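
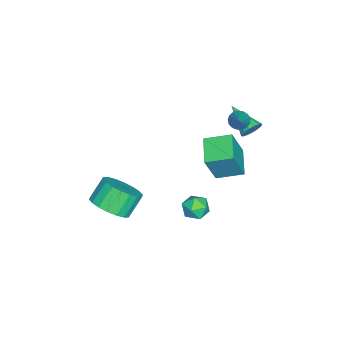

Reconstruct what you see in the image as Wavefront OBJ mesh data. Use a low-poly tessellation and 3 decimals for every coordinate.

v -1.96 3.019 -0.056
v -1.551 2.997 0.396
v -2.86 1.761 0.696
v -1.747 3.192 0.488
v -1.992 3.348 0.457
v -2.229 3.429 0.307
v -2.405 3.415 0.075
v -2.479 3.311 -0.188
v -2.434 3.14 -0.42
v -2.281 2.942 -0.569
v -2.054 2.761 -0.601
v -1.805 2.639 -0.507
v -1.593 2.604 -0.311
v -1.464 2.664 -0.056
v -1.449 2.806 0.199
v 1.699 1.845 -3.056
v 2.029 1.642 -3.706
v 0.951 0.878 -3.134
v 1.281 0.675 -3.784
v 1.664 0.623 -3.133
v 2.126 1.22 -3.085
v 0.854 1.3 -3.755
v 1.316 1.897 -3.707
v 1.507 1.305 -4.138
v 2.007 0.887 -3.754
v 0.973 1.633 -3.086
v 1.473 1.215 -2.702
v -1.693 2.452 0.786
v -1.341 2.464 0.376
v -0.367 2.808 1.934
v -1.423 2.709 0.395
v -1.566 2.895 0.503
v -1.739 2.979 0.676
v -1.901 2.943 0.874
v -2.015 2.794 1.052
v -2.056 2.567 1.169
v -2.013 2.314 1.198
v -1.897 2.093 1.133
v -1.734 1.953 0.988
v -1.562 1.929 0.797
v -1.42 2.024 0.603
v -1.34 2.217 0.451
v 4.013 -2.18 -1.986
v 4.547 -2.818 -1.313
v 3.801 -2.398 -0.322
v 3.267 -1.76 -0.994
v 4.797 -2.414 -1.296
v 4.051 -1.993 -0.305
v 4.892 -1.963 -1.416
v 4.146 -1.542 -0.425
v 4.813 -1.555 -1.649
v 4.067 -1.134 -0.657
v 4.576 -1.271 -1.948
v 3.829 -0.85 -0.957
v 4.227 -1.167 -2.255
v 3.48 -0.746 -1.264
v 3.835 -1.264 -2.508
v 3.089 -0.843 -1.517
v 3.479 -1.542 -2.658
v 2.733 -1.122 -1.667
v 3.229 -1.947 -2.675
v 2.483 -1.526 -1.684
v 3.134 -2.398 -2.555
v 2.388 -1.977 -1.564
v 3.213 -2.806 -2.323
v 2.467 -2.385 -1.331
v 3.451 -3.09 -2.023
v 2.704 -2.669 -1.032
v 3.8 -3.194 -1.716
v 3.053 -2.773 -0.725
v 4.191 -3.097 -1.463
v 3.445 -2.676 -0.472
v -2.712 0.986 -3.215
v -1.992 0.605 -1.411
v -3.03 2.34 -2.802
v -2.309 1.958 -0.998
v -1.291 1.462 -3.682
v -0.57 1.08 -1.878
v -1.608 2.815 -3.269
v -0.888 2.434 -1.465
f 2 1 4
f 2 4 3
f 4 1 5
f 4 5 3
f 5 1 6
f 5 6 3
f 6 1 7
f 6 7 3
f 7 1 8
f 7 8 3
f 8 1 9
f 8 9 3
f 9 1 10
f 9 10 3
f 10 1 11
f 10 11 3
f 11 1 12
f 11 12 3
f 12 1 13
f 12 13 3
f 13 1 14
f 13 14 3
f 14 1 15
f 14 15 3
f 15 1 2
f 15 2 3
f 16 27 21
f 16 21 17
f 16 17 23
f 16 23 26
f 16 26 27
f 17 21 25
f 21 27 20
f 27 26 18
f 26 23 22
f 23 17 24
f 19 25 20
f 19 20 18
f 19 18 22
f 19 22 24
f 19 24 25
f 20 25 21
f 18 20 27
f 22 18 26
f 24 22 23
f 25 24 17
f 29 28 31
f 29 31 30
f 31 28 32
f 31 32 30
f 32 28 33
f 32 33 30
f 33 28 34
f 33 34 30
f 34 28 35
f 34 35 30
f 35 28 36
f 35 36 30
f 36 28 37
f 36 37 30
f 37 28 38
f 37 38 30
f 38 28 39
f 38 39 30
f 39 28 40
f 39 40 30
f 40 28 41
f 40 41 30
f 41 28 42
f 41 42 30
f 42 28 29
f 42 29 30
f 44 43 47
f 44 47 45
f 45 47 48
f 45 48 46
f 47 43 49
f 47 49 48
f 48 49 50
f 48 50 46
f 49 43 51
f 49 51 50
f 50 51 52
f 50 52 46
f 51 43 53
f 51 53 52
f 52 53 54
f 52 54 46
f 53 43 55
f 53 55 54
f 54 55 56
f 54 56 46
f 55 43 57
f 55 57 56
f 56 57 58
f 56 58 46
f 57 43 59
f 57 59 58
f 58 59 60
f 58 60 46
f 59 43 61
f 59 61 60
f 60 61 62
f 60 62 46
f 61 43 63
f 61 63 62
f 62 63 64
f 62 64 46
f 63 43 65
f 63 65 64
f 64 65 66
f 64 66 46
f 65 43 67
f 65 67 66
f 66 67 68
f 66 68 46
f 67 43 69
f 67 69 68
f 68 69 70
f 68 70 46
f 69 43 71
f 69 71 70
f 70 71 72
f 70 72 46
f 71 43 44
f 71 44 72
f 72 44 45
f 72 45 46
f 74 76 73
f 77 74 73
f 73 76 75
f 75 77 73
f 74 80 76
f 78 74 77
f 78 80 74
f 76 80 75
f 79 77 75
f 75 80 79
f 79 78 77
f 80 78 79



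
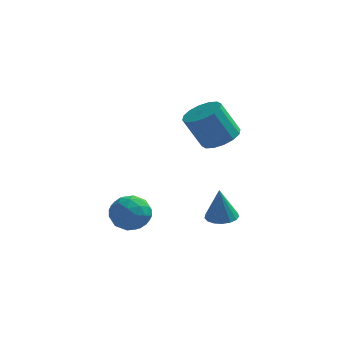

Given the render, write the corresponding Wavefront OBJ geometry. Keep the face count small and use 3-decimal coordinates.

v -3.758 0.837 -2.924
v -3.134 1.704 -3.368
v -2.186 -0.124 -2.592
v -1.562 0.743 -3.036
v -2.114 0.884 -2.03
v -3.085 1.478 -2.234
v -2.235 0.102 -3.726
v -3.206 0.696 -3.93
v -2.193 1.25 -3.863
v -2.118 1.733 -2.815
v -3.202 -0.153 -3.145
v -3.127 0.33 -2.097
v -3.584 1.355 -3.175
v -1.736 0.225 -2.785
v -2.061 0.308 -2.193
v -1.694 0.818 -2.454
v -3.555 1.222 -2.509
v -3.188 1.732 -2.77
v -2.589 1.25 -1.983
v -2.132 -0.152 -3.19
v -1.765 0.358 -3.451
v -3.626 0.762 -3.506
v -3.259 1.272 -3.767
v -2.731 0.33 -3.977
v -2.664 1.597 -3.727
v -1.74 1.033 -3.532
v -2.135 0.656 -3.937
v -2.706 1.005 -4.058
v -2.62 1.881 -3.111
v -1.696 1.317 -2.916
v -2.021 1.4 -2.324
v -2.591 1.749 -2.445
v -2.067 1.614 -3.402
v -3.624 0.263 -3.044
v -2.7 -0.301 -2.849
v -2.729 -0.169 -3.515
v -3.299 0.18 -3.636
v -3.58 0.547 -2.428
v -2.656 -0.017 -2.233
v -2.614 0.575 -1.902
v -3.185 0.924 -2.023
v -3.253 -0.034 -2.558
v 1.866 1.038 -2.881
v 2.397 0.375 -2.897
v 1.754 0.902 -0.979
v 2.644 0.696 -2.86
v 2.712 1.096 -2.827
v 2.586 1.482 -2.807
v 2.296 1.767 -2.804
v 1.906 1.884 -2.818
v 1.508 1.808 -2.847
v 1.191 1.555 -2.884
v 1.029 1.184 -2.92
v 1.059 0.779 -2.947
v 1.273 0.433 -2.959
v 1.623 0.226 -2.953
v 2.029 0.205 -2.931
v 1.555 2.463 1.868
v 2.46 2.771 2.369
v 1.531 2.565 4.174
v 0.625 2.257 3.672
v 2.177 3.245 2.278
v 1.248 3.038 4.082
v 1.727 3.509 2.076
v 0.798 3.302 3.881
v 1.231 3.493 1.819
v 0.302 3.286 3.623
v 0.822 3.201 1.575
v -0.107 2.994 3.379
v 0.609 2.711 1.409
v -0.32 2.505 3.213
v 0.649 2.155 1.366
v -0.28 1.949 3.171
v 0.932 1.682 1.458
v 0.003 1.475 3.262
v 1.382 1.418 1.659
v 0.453 1.211 3.464
v 1.878 1.434 1.917
v 0.949 1.227 3.721
v 2.287 1.726 2.161
v 1.358 1.519 3.965
v 2.5 2.215 2.327
v 1.571 2.009 4.131
f 1 38 17
f 38 12 41
f 17 41 6
f 38 41 17
f 1 17 13
f 17 6 18
f 13 18 2
f 17 18 13
f 1 13 22
f 13 2 23
f 22 23 8
f 13 23 22
f 1 22 34
f 22 8 37
f 34 37 11
f 22 37 34
f 1 34 38
f 34 11 42
f 38 42 12
f 34 42 38
f 2 18 29
f 18 6 32
f 29 32 10
f 18 32 29
f 6 41 19
f 41 12 40
f 19 40 5
f 41 40 19
f 12 42 39
f 42 11 35
f 39 35 3
f 42 35 39
f 11 37 36
f 37 8 24
f 36 24 7
f 37 24 36
f 8 23 28
f 23 2 25
f 28 25 9
f 23 25 28
f 4 30 16
f 30 10 31
f 16 31 5
f 30 31 16
f 4 16 14
f 16 5 15
f 14 15 3
f 16 15 14
f 4 14 21
f 14 3 20
f 21 20 7
f 14 20 21
f 4 21 26
f 21 7 27
f 26 27 9
f 21 27 26
f 4 26 30
f 26 9 33
f 30 33 10
f 26 33 30
f 5 31 19
f 31 10 32
f 19 32 6
f 31 32 19
f 3 15 39
f 15 5 40
f 39 40 12
f 15 40 39
f 7 20 36
f 20 3 35
f 36 35 11
f 20 35 36
f 9 27 28
f 27 7 24
f 28 24 8
f 27 24 28
f 10 33 29
f 33 9 25
f 29 25 2
f 33 25 29
f 44 43 46
f 44 46 45
f 46 43 47
f 46 47 45
f 47 43 48
f 47 48 45
f 48 43 49
f 48 49 45
f 49 43 50
f 49 50 45
f 50 43 51
f 50 51 45
f 51 43 52
f 51 52 45
f 52 43 53
f 52 53 45
f 53 43 54
f 53 54 45
f 54 43 55
f 54 55 45
f 55 43 56
f 55 56 45
f 56 43 57
f 56 57 45
f 57 43 44
f 57 44 45
f 59 58 62
f 59 62 60
f 60 62 63
f 60 63 61
f 62 58 64
f 62 64 63
f 63 64 65
f 63 65 61
f 64 58 66
f 64 66 65
f 65 66 67
f 65 67 61
f 66 58 68
f 66 68 67
f 67 68 69
f 67 69 61
f 68 58 70
f 68 70 69
f 69 70 71
f 69 71 61
f 70 58 72
f 70 72 71
f 71 72 73
f 71 73 61
f 72 58 74
f 72 74 73
f 73 74 75
f 73 75 61
f 74 58 76
f 74 76 75
f 75 76 77
f 75 77 61
f 76 58 78
f 76 78 77
f 77 78 79
f 77 79 61
f 78 58 80
f 78 80 79
f 79 80 81
f 79 81 61
f 80 58 82
f 80 82 81
f 81 82 83
f 81 83 61
f 82 58 59
f 82 59 83
f 83 59 60
f 83 60 61



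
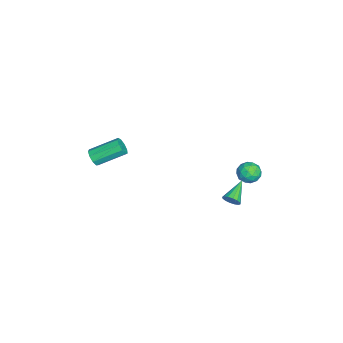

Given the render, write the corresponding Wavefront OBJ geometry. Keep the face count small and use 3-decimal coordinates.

v -0.413 2.55 -1.724
v -0.129 2.893 -1.418
v -1.687 3.01 -1.056
v -0.196 3.038 -1.647
v -0.321 3.053 -1.896
v -0.471 2.933 -2.099
v -0.605 2.711 -2.202
v -0.688 2.445 -2.176
v -0.697 2.207 -2.029
v -0.63 2.061 -1.801
v -0.504 2.046 -1.551
v -0.355 2.166 -1.348
v -0.221 2.389 -1.245
v -0.138 2.655 -1.271
v -1.735 4.025 -0.622
v -1.287 3.578 -0.247
v -2.493 3.122 -0.793
v -2.045 2.675 -0.418
v -2.406 3.212 -0.067
v -1.938 3.77 0.038
v -1.842 2.93 -1.078
v -1.374 3.488 -0.973
v -1.353 2.901 -0.529
v -1.701 3.076 0.096
v -2.079 3.624 -1.136
v -2.427 3.799 -0.511
v -1.445 3.881 -0.42
v -2.335 2.819 -0.62
v -2.548 3.135 -0.414
v -2.284 2.872 -0.194
v -1.827 3.994 -0.252
v -1.564 3.731 -0.032
v -2.221 3.516 0.074
v -2.216 2.969 -1.008
v -1.953 2.706 -0.788
v -1.496 3.828 -0.846
v -1.232 3.565 -0.626
v -1.559 3.184 -1.114
v -1.22 3.22 -0.365
v -1.665 2.689 -0.465
v -1.546 2.839 -0.853
v -1.271 3.167 -0.791
v -1.425 3.323 0.002
v -1.87 2.792 -0.098
v -2.083 3.108 0.108
v -1.807 3.436 0.17
v -1.464 2.925 -0.163
v -1.91 3.908 -0.942
v -2.355 3.377 -1.042
v -1.973 3.264 -1.21
v -1.697 3.592 -1.148
v -2.115 4.011 -0.575
v -2.56 3.48 -0.675
v -2.509 3.533 -0.249
v -2.234 3.861 -0.187
v -2.316 3.775 -0.877
v 0.907 -4.687 2.371
v 1.272 -4.815 2.776
v 0.899 -3.301 3.593
v 0.533 -3.173 3.189
v 1.449 -4.621 2.497
v 1.075 -3.107 3.314
v 1.371 -4.457 2.159
v 0.998 -2.944 2.976
v 1.077 -4.401 1.921
v 0.703 -2.888 2.738
v 0.703 -4.479 1.893
v 0.329 -2.966 2.71
v 0.424 -4.654 2.09
v 0.05 -3.14 2.907
v 0.371 -4.844 2.418
v -0.002 -3.331 3.235
v 0.569 -4.961 2.724
v 0.196 -3.447 3.542
v 0.925 -4.949 2.866
v 0.551 -3.436 3.683
f 2 1 4
f 2 4 3
f 4 1 5
f 4 5 3
f 5 1 6
f 5 6 3
f 6 1 7
f 6 7 3
f 7 1 8
f 7 8 3
f 8 1 9
f 8 9 3
f 9 1 10
f 9 10 3
f 10 1 11
f 10 11 3
f 11 1 12
f 11 12 3
f 12 1 13
f 12 13 3
f 13 1 14
f 13 14 3
f 14 1 2
f 14 2 3
f 15 52 31
f 52 26 55
f 31 55 20
f 52 55 31
f 15 31 27
f 31 20 32
f 27 32 16
f 31 32 27
f 15 27 36
f 27 16 37
f 36 37 22
f 27 37 36
f 15 36 48
f 36 22 51
f 48 51 25
f 36 51 48
f 15 48 52
f 48 25 56
f 52 56 26
f 48 56 52
f 16 32 43
f 32 20 46
f 43 46 24
f 32 46 43
f 20 55 33
f 55 26 54
f 33 54 19
f 55 54 33
f 26 56 53
f 56 25 49
f 53 49 17
f 56 49 53
f 25 51 50
f 51 22 38
f 50 38 21
f 51 38 50
f 22 37 42
f 37 16 39
f 42 39 23
f 37 39 42
f 18 44 30
f 44 24 45
f 30 45 19
f 44 45 30
f 18 30 28
f 30 19 29
f 28 29 17
f 30 29 28
f 18 28 35
f 28 17 34
f 35 34 21
f 28 34 35
f 18 35 40
f 35 21 41
f 40 41 23
f 35 41 40
f 18 40 44
f 40 23 47
f 44 47 24
f 40 47 44
f 19 45 33
f 45 24 46
f 33 46 20
f 45 46 33
f 17 29 53
f 29 19 54
f 53 54 26
f 29 54 53
f 21 34 50
f 34 17 49
f 50 49 25
f 34 49 50
f 23 41 42
f 41 21 38
f 42 38 22
f 41 38 42
f 24 47 43
f 47 23 39
f 43 39 16
f 47 39 43
f 58 57 61
f 58 61 59
f 59 61 62
f 59 62 60
f 61 57 63
f 61 63 62
f 62 63 64
f 62 64 60
f 63 57 65
f 63 65 64
f 64 65 66
f 64 66 60
f 65 57 67
f 65 67 66
f 66 67 68
f 66 68 60
f 67 57 69
f 67 69 68
f 68 69 70
f 68 70 60
f 69 57 71
f 69 71 70
f 70 71 72
f 70 72 60
f 71 57 73
f 71 73 72
f 72 73 74
f 72 74 60
f 73 57 75
f 73 75 74
f 74 75 76
f 74 76 60
f 75 57 58
f 75 58 76
f 76 58 59
f 76 59 60



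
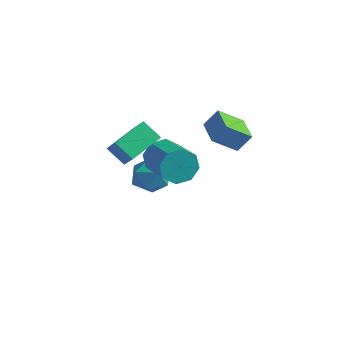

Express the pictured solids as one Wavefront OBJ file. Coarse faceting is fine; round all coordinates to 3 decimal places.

v -3.464 2.221 -1.544
v -2.495 1.933 -1.219
v -3.745 0.627 -2.121
v -2.776 0.339 -1.796
v -3.529 0.567 -1.083
v -3.356 1.552 -0.726
v -2.884 1.008 -2.614
v -2.711 1.993 -2.257
v -2.137 1.183 -1.88
v -2.535 0.91 -0.934
v -3.705 1.65 -2.406
v -4.103 1.377 -1.46
v -2.258 0.908 0.409
v -1.742 1.051 -0.399
v -0.126 -0.124 0.422
v -0.642 -0.268 1.231
v -1.621 1.576 0.112
v -0.005 0.401 0.933
v -1.872 1.709 0.798
v -0.257 0.534 1.619
v -2.35 1.372 1.256
v -0.734 0.197 2.077
v -2.774 0.764 1.218
v -1.158 -0.411 2.039
v -2.895 0.239 0.707
v -1.279 -0.936 1.528
v -2.643 0.106 0.021
v -1.028 -1.069 0.842
v -2.166 0.443 -0.437
v -0.55 -0.732 0.384
v 1.16 -0.578 4.039
v 1.616 -0.118 4.866
v 0.171 0.413 4.034
v 0.628 0.873 4.86
v 1.992 0.247 3.12
v 2.449 0.707 3.946
v 1.004 1.238 3.114
v 1.46 1.698 3.941
v -2.328 -2.189 2.053
v -3.256 -2.146 2.731
v -1.894 -0.555 2.544
v -2.822 -0.512 3.221
v -1.518 -2.748 3.199
v -2.446 -2.705 3.876
v -1.084 -1.114 3.689
v -2.012 -1.071 4.367
f 1 12 6
f 1 6 2
f 1 2 8
f 1 8 11
f 1 11 12
f 2 6 10
f 6 12 5
f 12 11 3
f 11 8 7
f 8 2 9
f 4 10 5
f 4 5 3
f 4 3 7
f 4 7 9
f 4 9 10
f 5 10 6
f 3 5 12
f 7 3 11
f 9 7 8
f 10 9 2
f 14 13 17
f 14 17 15
f 15 17 18
f 15 18 16
f 17 13 19
f 17 19 18
f 18 19 20
f 18 20 16
f 19 13 21
f 19 21 20
f 20 21 22
f 20 22 16
f 21 13 23
f 21 23 22
f 22 23 24
f 22 24 16
f 23 13 25
f 23 25 24
f 24 25 26
f 24 26 16
f 25 13 27
f 25 27 26
f 26 27 28
f 26 28 16
f 27 13 29
f 27 29 28
f 28 29 30
f 28 30 16
f 29 13 14
f 29 14 30
f 30 14 15
f 30 15 16
f 32 34 31
f 35 32 31
f 31 34 33
f 33 35 31
f 32 38 34
f 36 32 35
f 36 38 32
f 34 38 33
f 37 35 33
f 33 38 37
f 37 36 35
f 38 36 37
f 40 42 39
f 43 40 39
f 39 42 41
f 41 43 39
f 40 46 42
f 44 40 43
f 44 46 40
f 42 46 41
f 45 43 41
f 41 46 45
f 45 44 43
f 46 44 45



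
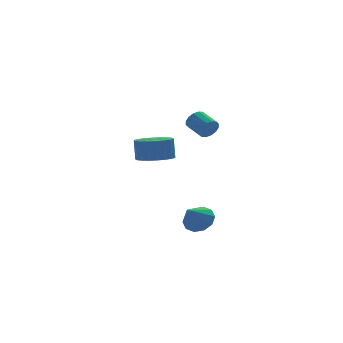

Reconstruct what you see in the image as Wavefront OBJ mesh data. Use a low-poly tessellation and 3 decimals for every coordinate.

v 0.647 -4.157 3.455
v 0.85 -3.929 2.962
v 0.556 -2.954 3.292
v 0.353 -3.183 3.785
v 0.563 -3.996 2.904
v 0.269 -3.021 3.235
v 0.299 -4.106 2.994
v 0.004 -3.132 3.325
v 0.128 -4.23 3.207
v -0.167 -3.256 3.538
v 0.096 -4.334 3.487
v -0.198 -3.36 3.818
v 0.212 -4.391 3.758
v -0.082 -3.417 4.089
v 0.444 -4.386 3.948
v 0.15 -3.411 4.278
v 0.731 -4.319 4.005
v 0.437 -3.344 4.336
v 0.996 -4.208 3.915
v 0.701 -3.234 4.246
v 1.167 -4.084 3.702
v 0.872 -3.11 4.033
v 1.198 -3.98 3.422
v 0.904 -3.006 3.753
v 1.082 -3.923 3.151
v 0.788 -2.949 3.482
v 0.755 -2.639 -3.103
v 1.17 -2.192 -2.51
v -0.075 -3.201 -2.097
v 0.767 -1.901 -2.68
v 0.359 -1.892 -3.012
v 0.103 -2.168 -3.378
v 0.095 -2.624 -3.639
v 0.34 -3.085 -3.695
v 0.743 -3.376 -3.525
v 1.151 -3.385 -3.194
v 1.407 -3.109 -2.828
v 1.414 -2.654 -2.567
v -0.816 -0.909 0.564
v -0.104 -0.276 0.381
v -0.072 0.021 1.533
v -0.784 -0.611 1.716
v -0.433 -0.049 0.331
v -0.401 0.249 1.483
v -0.828 0.03 0.322
v -0.796 0.328 1.474
v -1.222 -0.053 0.354
v -1.19 0.245 1.506
v -1.545 -0.284 0.423
v -1.513 0.013 1.575
v -1.742 -0.624 0.516
v -1.71 -0.326 1.668
v -1.779 -1.012 0.618
v -1.747 -0.715 1.769
v -1.65 -1.383 0.71
v -1.618 -1.085 1.862
v -1.376 -1.672 0.777
v -1.344 -1.374 1.929
v -1.006 -1.829 0.807
v -0.974 -1.531 1.959
v -0.602 -1.826 0.795
v -0.57 -1.529 1.947
v -0.236 -1.665 0.744
v -0.204 -1.368 1.895
v 0.03 -1.374 0.661
v 0.062 -1.076 1.813
v 0.15 -1.002 0.561
v 0.182 -0.704 1.713
v 0.102 -0.614 0.462
v 0.134 -0.316 1.614
f 2 1 5
f 2 5 3
f 3 5 6
f 3 6 4
f 5 1 7
f 5 7 6
f 6 7 8
f 6 8 4
f 7 1 9
f 7 9 8
f 8 9 10
f 8 10 4
f 9 1 11
f 9 11 10
f 10 11 12
f 10 12 4
f 11 1 13
f 11 13 12
f 12 13 14
f 12 14 4
f 13 1 15
f 13 15 14
f 14 15 16
f 14 16 4
f 15 1 17
f 15 17 16
f 16 17 18
f 16 18 4
f 17 1 19
f 17 19 18
f 18 19 20
f 18 20 4
f 19 1 21
f 19 21 20
f 20 21 22
f 20 22 4
f 21 1 23
f 21 23 22
f 22 23 24
f 22 24 4
f 23 1 25
f 23 25 24
f 24 25 26
f 24 26 4
f 25 1 2
f 25 2 26
f 26 2 3
f 26 3 4
f 28 27 30
f 28 30 29
f 30 27 31
f 30 31 29
f 31 27 32
f 31 32 29
f 32 27 33
f 32 33 29
f 33 27 34
f 33 34 29
f 34 27 35
f 34 35 29
f 35 27 36
f 35 36 29
f 36 27 37
f 36 37 29
f 37 27 38
f 37 38 29
f 38 27 28
f 38 28 29
f 40 39 43
f 40 43 41
f 41 43 44
f 41 44 42
f 43 39 45
f 43 45 44
f 44 45 46
f 44 46 42
f 45 39 47
f 45 47 46
f 46 47 48
f 46 48 42
f 47 39 49
f 47 49 48
f 48 49 50
f 48 50 42
f 49 39 51
f 49 51 50
f 50 51 52
f 50 52 42
f 51 39 53
f 51 53 52
f 52 53 54
f 52 54 42
f 53 39 55
f 53 55 54
f 54 55 56
f 54 56 42
f 55 39 57
f 55 57 56
f 56 57 58
f 56 58 42
f 57 39 59
f 57 59 58
f 58 59 60
f 58 60 42
f 59 39 61
f 59 61 60
f 60 61 62
f 60 62 42
f 61 39 63
f 61 63 62
f 62 63 64
f 62 64 42
f 63 39 65
f 63 65 64
f 64 65 66
f 64 66 42
f 65 39 67
f 65 67 66
f 66 67 68
f 66 68 42
f 67 39 69
f 67 69 68
f 68 69 70
f 68 70 42
f 69 39 40
f 69 40 70
f 70 40 41
f 70 41 42



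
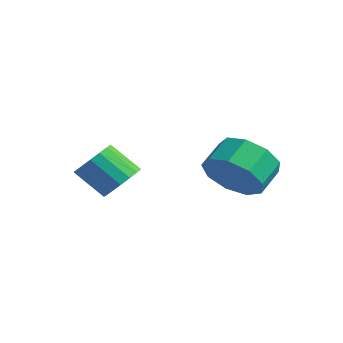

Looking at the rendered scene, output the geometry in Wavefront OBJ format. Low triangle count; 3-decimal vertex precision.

v -0.333 1.096 -2.127
v 0.704 1.434 -2.141
v 0.409 2.361 -1.566
v -0.627 2.024 -1.553
v 0.344 1.692 -2.741
v 0.049 2.619 -2.166
v -0.332 1.671 -3.054
v -0.627 2.598 -2.479
v -1.009 1.381 -2.934
v -1.304 2.308 -2.359
v -1.369 0.958 -2.436
v -1.664 1.885 -1.861
v -1.244 0.6 -1.794
v -1.539 1.527 -1.219
v -0.693 0.474 -1.308
v -0.987 1.401 -0.733
v 0.027 0.639 -1.206
v -0.268 1.566 -0.631
v 0.579 1.018 -1.534
v 0.284 1.946 -0.959
v -3.009 -1.117 -2.729
v -2.719 -0.624 -2.169
v -3.561 -1.171 -1.252
v -3.851 -1.663 -1.811
v -3.011 -0.428 -2.321
v -3.853 -0.975 -1.403
v -3.303 -0.391 -2.566
v -4.145 -0.938 -1.648
v -3.527 -0.519 -2.848
v -4.369 -1.066 -1.931
v -3.633 -0.784 -3.103
v -4.475 -1.331 -2.186
v -3.596 -1.126 -3.273
v -4.438 -1.673 -2.355
v -3.424 -1.465 -3.317
v -4.266 -2.012 -2.4
v -3.157 -1.725 -3.227
v -3.999 -2.271 -2.31
v -2.856 -1.845 -3.023
v -3.698 -2.392 -2.105
v -2.591 -1.798 -2.751
v -3.433 -2.345 -1.834
v -2.421 -1.595 -2.474
v -3.263 -2.142 -1.557
v -2.386 -1.283 -2.256
v -3.228 -1.83 -1.338
v -2.493 -0.932 -2.145
v -3.335 -1.479 -1.228
f 2 1 5
f 2 5 3
f 3 5 6
f 3 6 4
f 5 1 7
f 5 7 6
f 6 7 8
f 6 8 4
f 7 1 9
f 7 9 8
f 8 9 10
f 8 10 4
f 9 1 11
f 9 11 10
f 10 11 12
f 10 12 4
f 11 1 13
f 11 13 12
f 12 13 14
f 12 14 4
f 13 1 15
f 13 15 14
f 14 15 16
f 14 16 4
f 15 1 17
f 15 17 16
f 16 17 18
f 16 18 4
f 17 1 19
f 17 19 18
f 18 19 20
f 18 20 4
f 19 1 2
f 19 2 20
f 20 2 3
f 20 3 4
f 22 21 25
f 22 25 23
f 23 25 26
f 23 26 24
f 25 21 27
f 25 27 26
f 26 27 28
f 26 28 24
f 27 21 29
f 27 29 28
f 28 29 30
f 28 30 24
f 29 21 31
f 29 31 30
f 30 31 32
f 30 32 24
f 31 21 33
f 31 33 32
f 32 33 34
f 32 34 24
f 33 21 35
f 33 35 34
f 34 35 36
f 34 36 24
f 35 21 37
f 35 37 36
f 36 37 38
f 36 38 24
f 37 21 39
f 37 39 38
f 38 39 40
f 38 40 24
f 39 21 41
f 39 41 40
f 40 41 42
f 40 42 24
f 41 21 43
f 41 43 42
f 42 43 44
f 42 44 24
f 43 21 45
f 43 45 44
f 44 45 46
f 44 46 24
f 45 21 47
f 45 47 46
f 46 47 48
f 46 48 24
f 47 21 22
f 47 22 48
f 48 22 23
f 48 23 24



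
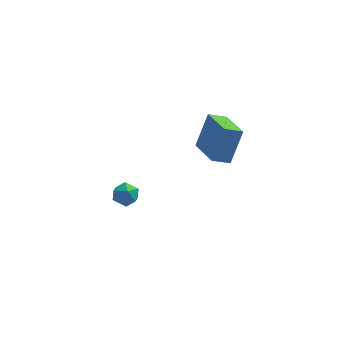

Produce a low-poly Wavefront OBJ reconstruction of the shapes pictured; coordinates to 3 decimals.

v 1.51 -3.235 2.635
v 2.05 -2.592 4.17
v 0.889 -1.56 2.152
v 1.429 -0.918 3.688
v 2.311 -3.042 2.272
v 2.851 -2.4 3.808
v 1.69 -1.368 1.79
v 2.23 -0.725 3.325
v -2.259 0.093 -3.039
v -1.632 -0.152 -2.871
v -2.688 -0.368 -2.109
v -2.061 -0.613 -1.941
v -2.184 0.069 -1.919
v -1.919 0.354 -2.493
v -2.401 -0.874 -2.487
v -2.136 -0.589 -3.061
v -1.72 -0.75 -2.53
v -1.586 -0.167 -2.179
v -2.734 -0.353 -2.801
v -2.6 0.23 -2.45
f 2 4 1
f 5 2 1
f 1 4 3
f 3 5 1
f 2 8 4
f 6 2 5
f 6 8 2
f 4 8 3
f 7 5 3
f 3 8 7
f 7 6 5
f 8 6 7
f 9 20 14
f 9 14 10
f 9 10 16
f 9 16 19
f 9 19 20
f 10 14 18
f 14 20 13
f 20 19 11
f 19 16 15
f 16 10 17
f 12 18 13
f 12 13 11
f 12 11 15
f 12 15 17
f 12 17 18
f 13 18 14
f 11 13 20
f 15 11 19
f 17 15 16
f 18 17 10



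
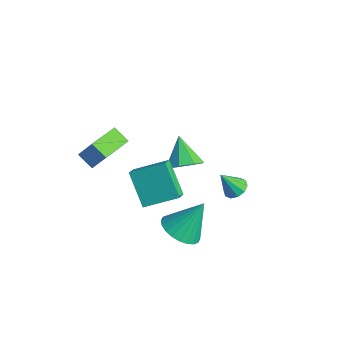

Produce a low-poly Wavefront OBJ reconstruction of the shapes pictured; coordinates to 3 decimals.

v 1.005 -3.186 3.85
v 1.461 -3.695 4.302
v 1.842 -1.833 4.529
v 2.299 -2.342 4.981
v 2.281 -3.278 2.459
v 2.738 -3.787 2.911
v 3.119 -1.925 3.138
v 3.575 -2.434 3.59
v -2.579 -3.247 0.85
v -3.371 -3.515 1.38
v -3.382 -1.536 0.515
v -4.174 -1.804 1.045
v -2.046 -2.796 1.875
v -2.838 -3.064 2.405
v -2.849 -1.085 1.54
v -3.641 -1.353 2.07
v -2.13 1.605 -1.31
v -1.72 1.006 -0.652
v -3.33 2.035 -0.17
v -1.44 1.701 -0.62
v -1.565 2.34 -0.992
v -2.02 2.549 -1.55
v -2.54 2.205 -1.968
v -2.819 1.509 -2
v -2.695 0.87 -1.628
v -2.239 0.661 -1.069
v 1.161 -0.791 -2.098
v 1.697 -1.609 -1.665
v 1.459 0.311 -0.382
v 2.005 -1.4 -1.853
v 2.185 -1.098 -2.078
v 2.209 -0.749 -2.307
v 2.074 -0.407 -2.503
v 1.799 -0.123 -2.638
v 1.427 0.06 -2.69
v 1.015 0.113 -2.652
v 0.624 0.028 -2.53
v 0.316 -0.181 -2.342
v 0.136 -0.483 -2.117
v 0.112 -0.832 -1.889
v 0.248 -1.174 -1.692
v 0.523 -1.459 -1.558
v 0.894 -1.641 -1.505
v 1.307 -1.694 -1.543
v 0.086 3.039 -2.008
v 0.443 2.522 -2.209
v -0.226 2.361 -0.812
v 0.69 2.773 -2.002
v 0.706 3.125 -1.797
v 0.485 3.445 -1.673
v 0.112 3.61 -1.677
v -0.271 3.557 -1.807
v -0.518 3.306 -2.014
v -0.534 2.954 -2.218
v -0.313 2.634 -2.342
v 0.06 2.469 -2.339
f 2 4 1
f 5 2 1
f 1 4 3
f 3 5 1
f 2 8 4
f 6 2 5
f 6 8 2
f 4 8 3
f 7 5 3
f 3 8 7
f 7 6 5
f 8 6 7
f 10 12 9
f 13 10 9
f 9 12 11
f 11 13 9
f 10 16 12
f 14 10 13
f 14 16 10
f 12 16 11
f 15 13 11
f 11 16 15
f 15 14 13
f 16 14 15
f 18 17 20
f 18 20 19
f 20 17 21
f 20 21 19
f 21 17 22
f 21 22 19
f 22 17 23
f 22 23 19
f 23 17 24
f 23 24 19
f 24 17 25
f 24 25 19
f 25 17 26
f 25 26 19
f 26 17 18
f 26 18 19
f 28 27 30
f 28 30 29
f 30 27 31
f 30 31 29
f 31 27 32
f 31 32 29
f 32 27 33
f 32 33 29
f 33 27 34
f 33 34 29
f 34 27 35
f 34 35 29
f 35 27 36
f 35 36 29
f 36 27 37
f 36 37 29
f 37 27 38
f 37 38 29
f 38 27 39
f 38 39 29
f 39 27 40
f 39 40 29
f 40 27 41
f 40 41 29
f 41 27 42
f 41 42 29
f 42 27 43
f 42 43 29
f 43 27 44
f 43 44 29
f 44 27 28
f 44 28 29
f 46 45 48
f 46 48 47
f 48 45 49
f 48 49 47
f 49 45 50
f 49 50 47
f 50 45 51
f 50 51 47
f 51 45 52
f 51 52 47
f 52 45 53
f 52 53 47
f 53 45 54
f 53 54 47
f 54 45 55
f 54 55 47
f 55 45 56
f 55 56 47
f 56 45 46
f 56 46 47



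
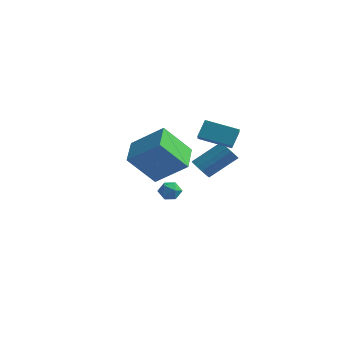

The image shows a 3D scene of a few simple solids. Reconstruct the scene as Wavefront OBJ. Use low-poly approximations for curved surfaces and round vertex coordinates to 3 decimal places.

v 0.205 -2.906 2.956
v 1.852 -2.373 4.23
v 1.11 -1.789 1.317
v 2.757 -1.255 2.592
v 1.063 -4.345 2.448
v 2.71 -3.811 3.723
v 1.968 -3.227 0.81
v 3.615 -2.694 2.084
v -1.148 2.569 -1.97
v -0.78 2.076 -2.314
v -1.9 2.604 -2.826
v -1.532 2.111 -3.17
v -1.88 1.944 -2.58
v -1.416 1.923 -2.051
v -1.264 2.757 -3.089
v -0.8 2.736 -2.56
v -0.852 2.192 -3.005
v -1.233 1.69 -2.691
v -1.447 2.99 -2.449
v -1.828 2.488 -2.135
v 1.318 1.184 2.447
v 1.353 1.797 3.432
v 0.348 2.546 1.633
v 0.382 3.159 2.618
v 2.938 2.001 1.882
v 2.972 2.614 2.867
v 1.967 3.363 1.068
v 2.002 3.976 2.053
v 0.576 2.473 -0.537
v 1.175 2.367 -0.903
v 2.163 3.621 0.35
v 1.564 3.727 0.717
v 1.031 2.634 -1.057
v 2.02 3.888 0.196
v 0.784 2.864 -1.092
v 1.772 4.118 0.162
v 0.488 3.004 -0.999
v 1.477 4.259 0.254
v 0.213 3.023 -0.801
v 1.201 4.277 0.452
v 0.021 2.916 -0.542
v 1.009 4.17 0.711
v -0.044 2.707 -0.282
v 0.944 3.961 0.971
v 0.033 2.444 -0.08
v 1.021 3.699 1.173
v 0.234 2.189 0.017
v 1.222 3.443 1.27
v 0.514 1.998 -0.013
v 1.502 3.252 1.241
v 0.808 1.916 -0.162
v 1.796 3.17 1.091
v 1.049 1.962 -0.398
v 2.037 3.216 0.856
v 1.181 2.124 -0.665
v 2.169 3.379 0.588
f 2 4 1
f 5 2 1
f 1 4 3
f 3 5 1
f 2 8 4
f 6 2 5
f 6 8 2
f 4 8 3
f 7 5 3
f 3 8 7
f 7 6 5
f 8 6 7
f 9 20 14
f 9 14 10
f 9 10 16
f 9 16 19
f 9 19 20
f 10 14 18
f 14 20 13
f 20 19 11
f 19 16 15
f 16 10 17
f 12 18 13
f 12 13 11
f 12 11 15
f 12 15 17
f 12 17 18
f 13 18 14
f 11 13 20
f 15 11 19
f 17 15 16
f 18 17 10
f 22 24 21
f 25 22 21
f 21 24 23
f 23 25 21
f 22 28 24
f 26 22 25
f 26 28 22
f 24 28 23
f 27 25 23
f 23 28 27
f 27 26 25
f 28 26 27
f 30 29 33
f 30 33 31
f 31 33 34
f 31 34 32
f 33 29 35
f 33 35 34
f 34 35 36
f 34 36 32
f 35 29 37
f 35 37 36
f 36 37 38
f 36 38 32
f 37 29 39
f 37 39 38
f 38 39 40
f 38 40 32
f 39 29 41
f 39 41 40
f 40 41 42
f 40 42 32
f 41 29 43
f 41 43 42
f 42 43 44
f 42 44 32
f 43 29 45
f 43 45 44
f 44 45 46
f 44 46 32
f 45 29 47
f 45 47 46
f 46 47 48
f 46 48 32
f 47 29 49
f 47 49 48
f 48 49 50
f 48 50 32
f 49 29 51
f 49 51 50
f 50 51 52
f 50 52 32
f 51 29 53
f 51 53 52
f 52 53 54
f 52 54 32
f 53 29 55
f 53 55 54
f 54 55 56
f 54 56 32
f 55 29 30
f 55 30 56
f 56 30 31
f 56 31 32



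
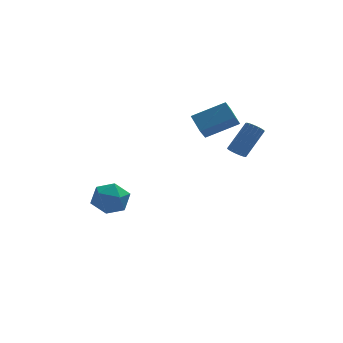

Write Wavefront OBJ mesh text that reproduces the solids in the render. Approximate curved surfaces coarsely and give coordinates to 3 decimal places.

v 3.384 -2.982 1.191
v 3.805 -3.303 1.043
v 4.877 -2.539 2.441
v 4.456 -2.218 2.589
v 3.838 -3.085 0.899
v 4.91 -2.321 2.297
v 3.767 -2.844 0.822
v 4.839 -2.08 2.219
v 3.608 -2.634 0.829
v 4.68 -1.87 2.227
v 3.398 -2.504 0.919
v 4.47 -1.74 2.317
v 3.185 -2.484 1.072
v 4.257 -1.72 2.469
v 3.017 -2.577 1.252
v 4.089 -1.813 2.649
v 2.933 -2.763 1.418
v 4.005 -1.999 2.815
v 2.953 -3 1.532
v 4.025 -2.236 2.93
v 3.071 -3.232 1.568
v 4.143 -2.468 2.966
v 3.261 -3.407 1.518
v 4.333 -2.643 2.915
v 3.479 -3.485 1.393
v 4.551 -2.721 2.79
v 3.676 -3.447 1.222
v 4.748 -2.683 2.619
v -3.322 1.283 -2.919
v -2.268 1.638 -3.197
v -3.032 -0.298 -3.843
v -1.978 0.057 -4.121
v -2.226 -0.208 -3.033
v -2.405 0.769 -2.463
v -2.895 0.571 -4.577
v -3.074 1.548 -4.007
v -2.005 1.198 -4.222
v -1.591 0.717 -3.268
v -3.709 0.623 -3.772
v -3.295 0.142 -2.818
v 1.873 -0.702 1.766
v 3.686 -0.703 2.656
v 1.547 0.318 2.431
v 3.36 0.316 3.322
v 2.24 -0.096 1.018
v 4.053 -0.098 1.909
v 1.914 0.923 1.684
v 3.727 0.922 2.574
f 2 1 5
f 2 5 3
f 3 5 6
f 3 6 4
f 5 1 7
f 5 7 6
f 6 7 8
f 6 8 4
f 7 1 9
f 7 9 8
f 8 9 10
f 8 10 4
f 9 1 11
f 9 11 10
f 10 11 12
f 10 12 4
f 11 1 13
f 11 13 12
f 12 13 14
f 12 14 4
f 13 1 15
f 13 15 14
f 14 15 16
f 14 16 4
f 15 1 17
f 15 17 16
f 16 17 18
f 16 18 4
f 17 1 19
f 17 19 18
f 18 19 20
f 18 20 4
f 19 1 21
f 19 21 20
f 20 21 22
f 20 22 4
f 21 1 23
f 21 23 22
f 22 23 24
f 22 24 4
f 23 1 25
f 23 25 24
f 24 25 26
f 24 26 4
f 25 1 27
f 25 27 26
f 26 27 28
f 26 28 4
f 27 1 2
f 27 2 28
f 28 2 3
f 28 3 4
f 29 40 34
f 29 34 30
f 29 30 36
f 29 36 39
f 29 39 40
f 30 34 38
f 34 40 33
f 40 39 31
f 39 36 35
f 36 30 37
f 32 38 33
f 32 33 31
f 32 31 35
f 32 35 37
f 32 37 38
f 33 38 34
f 31 33 40
f 35 31 39
f 37 35 36
f 38 37 30
f 42 44 41
f 45 42 41
f 41 44 43
f 43 45 41
f 42 48 44
f 46 42 45
f 46 48 42
f 44 48 43
f 47 45 43
f 43 48 47
f 47 46 45
f 48 46 47



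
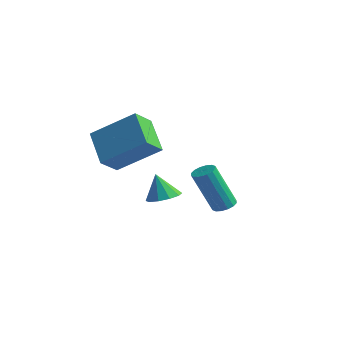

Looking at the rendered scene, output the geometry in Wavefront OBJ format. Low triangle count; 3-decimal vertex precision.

v 2.123 -2.368 1.811
v 2.764 -2.247 2.036
v 1.757 -2.432 2.889
v 2.567 -1.872 1.991
v 2.2 -1.686 1.878
v 1.804 -1.761 1.739
v 1.53 -2.068 1.627
v 1.482 -2.49 1.586
v 1.679 -2.865 1.631
v 2.046 -3.051 1.745
v 2.442 -2.976 1.884
v 2.716 -2.669 1.995
v 0.73 2.459 -0.565
v 1.245 2.42 -0.447
v 0.746 1.723 1.503
v 0.23 1.761 1.385
v 1.174 2.675 -0.374
v 0.675 1.978 1.576
v 0.984 2.872 -0.352
v 0.485 2.175 1.598
v 0.726 2.958 -0.387
v 0.227 2.261 1.562
v 0.469 2.91 -0.47
v -0.03 2.213 1.48
v 0.282 2.741 -0.578
v -0.218 2.044 1.371
v 0.214 2.497 -0.683
v -0.285 1.8 1.267
v 0.285 2.242 -0.756
v -0.214 1.545 1.194
v 0.475 2.045 -0.778
v -0.024 1.348 1.172
v 0.733 1.959 -0.742
v 0.234 1.262 1.207
v 0.99 2.007 -0.66
v 0.491 1.31 1.29
v 1.178 2.176 -0.551
v 0.678 1.479 1.398
v -1.414 -1.878 3.572
v -1.343 -2.787 4.222
v 0.045 -0.926 4.745
v 0.116 -1.836 5.395
v -0.196 -2.504 2.565
v -0.125 -3.414 3.215
v 1.263 -1.553 3.738
v 1.334 -2.462 4.388
f 2 1 4
f 2 4 3
f 4 1 5
f 4 5 3
f 5 1 6
f 5 6 3
f 6 1 7
f 6 7 3
f 7 1 8
f 7 8 3
f 8 1 9
f 8 9 3
f 9 1 10
f 9 10 3
f 10 1 11
f 10 11 3
f 11 1 12
f 11 12 3
f 12 1 2
f 12 2 3
f 14 13 17
f 14 17 15
f 15 17 18
f 15 18 16
f 17 13 19
f 17 19 18
f 18 19 20
f 18 20 16
f 19 13 21
f 19 21 20
f 20 21 22
f 20 22 16
f 21 13 23
f 21 23 22
f 22 23 24
f 22 24 16
f 23 13 25
f 23 25 24
f 24 25 26
f 24 26 16
f 25 13 27
f 25 27 26
f 26 27 28
f 26 28 16
f 27 13 29
f 27 29 28
f 28 29 30
f 28 30 16
f 29 13 31
f 29 31 30
f 30 31 32
f 30 32 16
f 31 13 33
f 31 33 32
f 32 33 34
f 32 34 16
f 33 13 35
f 33 35 34
f 34 35 36
f 34 36 16
f 35 13 37
f 35 37 36
f 36 37 38
f 36 38 16
f 37 13 14
f 37 14 38
f 38 14 15
f 38 15 16
f 40 42 39
f 43 40 39
f 39 42 41
f 41 43 39
f 40 46 42
f 44 40 43
f 44 46 40
f 42 46 41
f 45 43 41
f 41 46 45
f 45 44 43
f 46 44 45



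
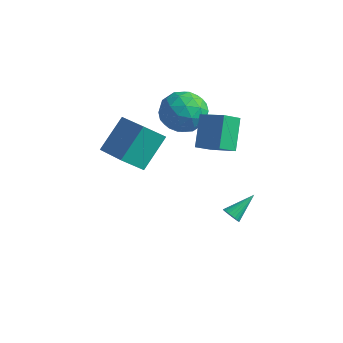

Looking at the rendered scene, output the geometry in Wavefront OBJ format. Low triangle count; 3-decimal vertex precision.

v -0.82 1.776 1.697
v -1.408 2.859 3.064
v -0.594 2.698 1.065
v -1.182 3.78 2.432
v 0.542 1.82 2.248
v -0.046 2.902 3.615
v 0.768 2.741 1.616
v 0.18 3.824 2.983
v -2.032 -1.956 2.475
v -1.957 -0.488 3.905
v -3.901 -1.24 1.839
v -3.826 0.227 3.268
v -1.414 -1.127 1.592
v -1.339 0.34 3.021
v -3.283 -0.412 0.955
v -3.208 1.056 2.385
v 0.395 2.972 -3.365
v 0.888 2.921 -3.487
v 0.745 4.268 -2.495
v 0.824 3.037 -3.634
v 0.694 3.144 -3.741
v 0.519 3.225 -3.791
v 0.325 3.267 -3.776
v 0.142 3.264 -3.698
v -0.003 3.217 -3.57
v -0.087 3.132 -3.41
v -0.097 3.023 -3.244
v -0.033 2.907 -3.096
v 0.096 2.8 -2.99
v 0.272 2.719 -2.94
v 0.465 2.677 -2.955
v 0.649 2.68 -3.033
v 0.793 2.727 -3.161
v 0.877 2.812 -3.32
v -4.245 3.758 1.879
v -3.506 4.692 1.462
v -2.594 2.728 2.498
v -1.855 3.662 2.081
v -2.599 3.846 3.084
v -3.619 4.483 2.701
v -2.481 2.937 1.259
v -3.501 3.574 0.876
v -2.416 4.185 1.079
v -2.488 4.746 2.206
v -3.612 2.674 1.754
v -3.684 3.235 2.881
v -4.02 4.316 1.616
v -2.08 3.104 2.344
v -2.517 3.213 2.933
v -2.082 3.761 2.688
v -4.086 4.193 2.345
v -3.652 4.741 2.099
v -3.119 4.244 3.052
v -2.448 2.679 1.861
v -2.014 3.227 1.615
v -4.018 3.659 1.272
v -3.583 4.207 1.027
v -2.981 3.176 0.908
v -2.945 4.566 1.146
v -1.975 3.96 1.509
v -2.343 3.535 1.026
v -2.942 3.909 0.802
v -2.987 4.896 1.809
v -2.017 4.29 2.172
v -2.454 4.399 2.762
v -3.054 4.773 2.537
v -2.347 4.598 1.583
v -4.083 3.13 1.788
v -3.113 2.524 2.151
v -3.046 2.647 1.423
v -3.646 3.021 1.198
v -4.125 3.46 2.451
v -3.155 2.854 2.814
v -3.158 3.511 3.158
v -3.757 3.885 2.934
v -3.753 2.822 2.377
f 2 4 1
f 5 2 1
f 1 4 3
f 3 5 1
f 2 8 4
f 6 2 5
f 6 8 2
f 4 8 3
f 7 5 3
f 3 8 7
f 7 6 5
f 8 6 7
f 10 12 9
f 13 10 9
f 9 12 11
f 11 13 9
f 10 16 12
f 14 10 13
f 14 16 10
f 12 16 11
f 15 13 11
f 11 16 15
f 15 14 13
f 16 14 15
f 18 17 20
f 18 20 19
f 20 17 21
f 20 21 19
f 21 17 22
f 21 22 19
f 22 17 23
f 22 23 19
f 23 17 24
f 23 24 19
f 24 17 25
f 24 25 19
f 25 17 26
f 25 26 19
f 26 17 27
f 26 27 19
f 27 17 28
f 27 28 19
f 28 17 29
f 28 29 19
f 29 17 30
f 29 30 19
f 30 17 31
f 30 31 19
f 31 17 32
f 31 32 19
f 32 17 33
f 32 33 19
f 33 17 34
f 33 34 19
f 34 17 18
f 34 18 19
f 35 72 51
f 72 46 75
f 51 75 40
f 72 75 51
f 35 51 47
f 51 40 52
f 47 52 36
f 51 52 47
f 35 47 56
f 47 36 57
f 56 57 42
f 47 57 56
f 35 56 68
f 56 42 71
f 68 71 45
f 56 71 68
f 35 68 72
f 68 45 76
f 72 76 46
f 68 76 72
f 36 52 63
f 52 40 66
f 63 66 44
f 52 66 63
f 40 75 53
f 75 46 74
f 53 74 39
f 75 74 53
f 46 76 73
f 76 45 69
f 73 69 37
f 76 69 73
f 45 71 70
f 71 42 58
f 70 58 41
f 71 58 70
f 42 57 62
f 57 36 59
f 62 59 43
f 57 59 62
f 38 64 50
f 64 44 65
f 50 65 39
f 64 65 50
f 38 50 48
f 50 39 49
f 48 49 37
f 50 49 48
f 38 48 55
f 48 37 54
f 55 54 41
f 48 54 55
f 38 55 60
f 55 41 61
f 60 61 43
f 55 61 60
f 38 60 64
f 60 43 67
f 64 67 44
f 60 67 64
f 39 65 53
f 65 44 66
f 53 66 40
f 65 66 53
f 37 49 73
f 49 39 74
f 73 74 46
f 49 74 73
f 41 54 70
f 54 37 69
f 70 69 45
f 54 69 70
f 43 61 62
f 61 41 58
f 62 58 42
f 61 58 62
f 44 67 63
f 67 43 59
f 63 59 36
f 67 59 63



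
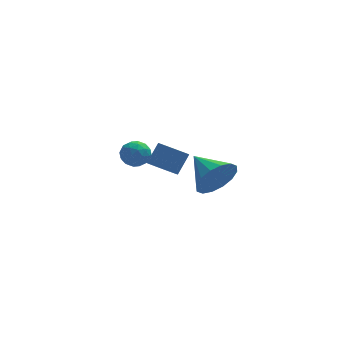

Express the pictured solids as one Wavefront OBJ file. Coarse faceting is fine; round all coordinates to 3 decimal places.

v 3.008 0.711 -0.802
v 3.528 0.187 -0.85
v 4.112 0.685 0.033
v 3.592 1.209 0.082
v 3.648 0.496 -1.104
v 4.232 0.994 -0.221
v 3.565 0.873 -1.261
v 4.149 1.371 -0.378
v 3.305 1.198 -1.273
v 3.889 1.696 -0.39
v 2.95 1.369 -1.135
v 3.535 1.867 -0.252
v 2.614 1.331 -0.891
v 3.199 1.829 -0.008
v 2.403 1.096 -0.619
v 2.987 1.594 0.264
v 2.384 0.739 -0.405
v 2.968 1.237 0.479
v 2.563 0.373 -0.317
v 3.147 0.871 0.567
v 2.883 0.114 -0.382
v 3.467 0.612 0.501
v 3.243 0.045 -0.581
v 3.827 0.543 0.302
v 4.33 -4.567 1.99
v 4.689 -4.094 1.16
v 3.65 -3.173 2.49
v 4.214 -4.275 1.019
v 3.769 -4.534 1.138
v 3.475 -4.802 1.485
v 3.41 -5.007 1.967
v 3.591 -5.094 2.455
v 3.97 -5.04 2.819
v 4.446 -4.859 2.96
v 4.89 -4.6 2.841
v 5.184 -4.332 2.494
v 5.25 -4.127 2.012
v 5.068 -4.04 1.524
v 1.2 0.654 0.142
v 1.788 0.984 -0.127
v 1.872 0.096 0.927
v 2.46 0.426 0.658
v 1.962 0.81 1.021
v 1.547 1.154 0.536
v 2.113 -0.074 0.264
v 1.698 0.27 -0.221
v 2.352 0.534 -0.051
v 2.259 1.08 0.417
v 1.401 -0 0.383
v 1.308 0.546 0.851
v 1.435 0.868 -0.061
v 2.225 0.212 0.861
v 1.932 0.438 1.075
v 2.278 0.632 0.917
v 1.294 0.968 0.328
v 1.639 1.162 0.171
v 1.741 1.06 0.845
v 2.021 -0.082 0.629
v 2.366 0.112 0.472
v 1.382 0.448 -0.117
v 1.728 0.642 -0.275
v 1.919 0.02 -0.045
v 2.112 0.797 -0.175
v 2.507 0.47 0.286
v 2.303 0.175 0.055
v 2.059 0.378 -0.23
v 2.057 1.119 0.1
v 2.452 0.791 0.562
v 2.16 1.016 0.775
v 1.916 1.219 0.49
v 2.389 0.854 0.145
v 1.208 0.289 0.238
v 1.603 -0.039 0.7
v 1.744 -0.139 0.31
v 1.5 0.064 0.025
v 1.153 0.61 0.514
v 1.548 0.283 0.975
v 1.601 0.702 1.03
v 1.357 0.905 0.745
v 1.271 0.226 0.655
f 2 1 5
f 2 5 3
f 3 5 6
f 3 6 4
f 5 1 7
f 5 7 6
f 6 7 8
f 6 8 4
f 7 1 9
f 7 9 8
f 8 9 10
f 8 10 4
f 9 1 11
f 9 11 10
f 10 11 12
f 10 12 4
f 11 1 13
f 11 13 12
f 12 13 14
f 12 14 4
f 13 1 15
f 13 15 14
f 14 15 16
f 14 16 4
f 15 1 17
f 15 17 16
f 16 17 18
f 16 18 4
f 17 1 19
f 17 19 18
f 18 19 20
f 18 20 4
f 19 1 21
f 19 21 20
f 20 21 22
f 20 22 4
f 21 1 23
f 21 23 22
f 22 23 24
f 22 24 4
f 23 1 2
f 23 2 24
f 24 2 3
f 24 3 4
f 26 25 28
f 26 28 27
f 28 25 29
f 28 29 27
f 29 25 30
f 29 30 27
f 30 25 31
f 30 31 27
f 31 25 32
f 31 32 27
f 32 25 33
f 32 33 27
f 33 25 34
f 33 34 27
f 34 25 35
f 34 35 27
f 35 25 36
f 35 36 27
f 36 25 37
f 36 37 27
f 37 25 38
f 37 38 27
f 38 25 26
f 38 26 27
f 39 76 55
f 76 50 79
f 55 79 44
f 76 79 55
f 39 55 51
f 55 44 56
f 51 56 40
f 55 56 51
f 39 51 60
f 51 40 61
f 60 61 46
f 51 61 60
f 39 60 72
f 60 46 75
f 72 75 49
f 60 75 72
f 39 72 76
f 72 49 80
f 76 80 50
f 72 80 76
f 40 56 67
f 56 44 70
f 67 70 48
f 56 70 67
f 44 79 57
f 79 50 78
f 57 78 43
f 79 78 57
f 50 80 77
f 80 49 73
f 77 73 41
f 80 73 77
f 49 75 74
f 75 46 62
f 74 62 45
f 75 62 74
f 46 61 66
f 61 40 63
f 66 63 47
f 61 63 66
f 42 68 54
f 68 48 69
f 54 69 43
f 68 69 54
f 42 54 52
f 54 43 53
f 52 53 41
f 54 53 52
f 42 52 59
f 52 41 58
f 59 58 45
f 52 58 59
f 42 59 64
f 59 45 65
f 64 65 47
f 59 65 64
f 42 64 68
f 64 47 71
f 68 71 48
f 64 71 68
f 43 69 57
f 69 48 70
f 57 70 44
f 69 70 57
f 41 53 77
f 53 43 78
f 77 78 50
f 53 78 77
f 45 58 74
f 58 41 73
f 74 73 49
f 58 73 74
f 47 65 66
f 65 45 62
f 66 62 46
f 65 62 66
f 48 71 67
f 71 47 63
f 67 63 40
f 71 63 67



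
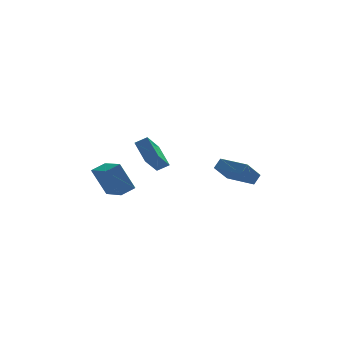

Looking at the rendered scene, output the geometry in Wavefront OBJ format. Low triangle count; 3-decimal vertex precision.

v -3.123 0.26 -2.516
v -4.05 0.429 -0.528
v -3.98 1.938 -3.058
v -4.907 2.107 -1.07
v -2.233 0.833 -2.15
v -3.16 1.002 -0.162
v -3.09 2.511 -2.692
v -4.017 2.68 -0.704
v -1.898 -4.648 2.18
v -2.442 -3.271 3.168
v -1.148 -3.47 0.952
v -1.693 -2.093 1.94
v -1.147 -4.667 2.62
v -1.692 -3.29 3.608
v -0.398 -3.489 1.392
v -0.942 -2.112 2.38
v 2.438 -1.187 0.205
v 2.866 -0.761 0.803
v 3.32 -0.388 -0.995
v 3.748 0.038 -0.397
v 3.912 -2.738 0.257
v 4.34 -2.312 0.855
v 4.794 -1.939 -0.943
v 5.222 -1.513 -0.345
f 2 4 1
f 5 2 1
f 1 4 3
f 3 5 1
f 2 8 4
f 6 2 5
f 6 8 2
f 4 8 3
f 7 5 3
f 3 8 7
f 7 6 5
f 8 6 7
f 10 12 9
f 13 10 9
f 9 12 11
f 11 13 9
f 10 16 12
f 14 10 13
f 14 16 10
f 12 16 11
f 15 13 11
f 11 16 15
f 15 14 13
f 16 14 15
f 18 20 17
f 21 18 17
f 17 20 19
f 19 21 17
f 18 24 20
f 22 18 21
f 22 24 18
f 20 24 19
f 23 21 19
f 19 24 23
f 23 22 21
f 24 22 23



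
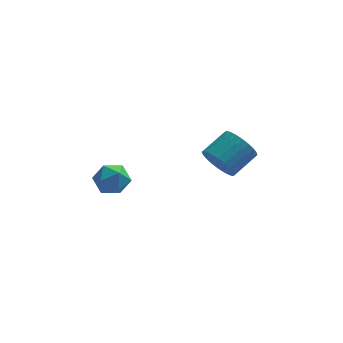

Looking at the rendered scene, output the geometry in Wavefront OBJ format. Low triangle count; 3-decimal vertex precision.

v -3.619 1.175 -2.161
v -2.832 0.822 -1.7
v -3.868 -0.242 -2.82
v -3.081 -0.595 -2.359
v -3.88 -0.355 -1.849
v -3.726 0.521 -1.441
v -2.974 0.059 -3.079
v -2.82 0.935 -2.671
v -2.433 0.133 -2.267
v -2.993 -0.123 -1.507
v -3.707 0.703 -3.013
v -4.267 0.447 -2.253
v 1.839 2.938 -3.369
v 2.402 2.956 -4.267
v 3.583 3.879 -3.509
v 3.021 3.862 -2.611
v 2.167 3.293 -4.312
v 3.348 4.217 -3.555
v 1.882 3.576 -4.214
v 3.064 4.5 -3.456
v 1.591 3.763 -3.987
v 2.772 4.686 -3.229
v 1.338 3.823 -3.666
v 2.519 4.747 -2.908
v 1.161 3.749 -3.3
v 2.342 4.673 -2.542
v 1.087 3.552 -2.944
v 2.268 4.475 -2.186
v 1.128 3.261 -2.653
v 2.309 4.185 -1.895
v 1.277 2.921 -2.471
v 2.458 3.844 -1.713
v 1.512 2.583 -2.425
v 2.693 3.507 -1.668
v 1.796 2.3 -2.524
v 2.978 3.224 -1.766
v 2.088 2.114 -2.751
v 3.269 3.037 -1.993
v 2.341 2.053 -3.072
v 3.522 2.977 -2.314
v 2.518 2.127 -3.438
v 3.699 3.051 -2.68
v 2.592 2.325 -3.794
v 3.773 3.248 -3.036
v 2.551 2.615 -4.085
v 3.732 3.539 -3.327
f 1 12 6
f 1 6 2
f 1 2 8
f 1 8 11
f 1 11 12
f 2 6 10
f 6 12 5
f 12 11 3
f 11 8 7
f 8 2 9
f 4 10 5
f 4 5 3
f 4 3 7
f 4 7 9
f 4 9 10
f 5 10 6
f 3 5 12
f 7 3 11
f 9 7 8
f 10 9 2
f 14 13 17
f 14 17 15
f 15 17 18
f 15 18 16
f 17 13 19
f 17 19 18
f 18 19 20
f 18 20 16
f 19 13 21
f 19 21 20
f 20 21 22
f 20 22 16
f 21 13 23
f 21 23 22
f 22 23 24
f 22 24 16
f 23 13 25
f 23 25 24
f 24 25 26
f 24 26 16
f 25 13 27
f 25 27 26
f 26 27 28
f 26 28 16
f 27 13 29
f 27 29 28
f 28 29 30
f 28 30 16
f 29 13 31
f 29 31 30
f 30 31 32
f 30 32 16
f 31 13 33
f 31 33 32
f 32 33 34
f 32 34 16
f 33 13 35
f 33 35 34
f 34 35 36
f 34 36 16
f 35 13 37
f 35 37 36
f 36 37 38
f 36 38 16
f 37 13 39
f 37 39 38
f 38 39 40
f 38 40 16
f 39 13 41
f 39 41 40
f 40 41 42
f 40 42 16
f 41 13 43
f 41 43 42
f 42 43 44
f 42 44 16
f 43 13 45
f 43 45 44
f 44 45 46
f 44 46 16
f 45 13 14
f 45 14 46
f 46 14 15
f 46 15 16



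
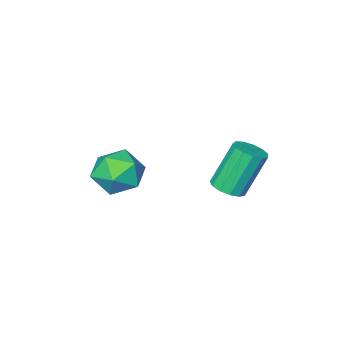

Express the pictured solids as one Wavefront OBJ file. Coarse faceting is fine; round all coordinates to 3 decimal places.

v 0.705 2.059 -2.879
v 1.207 1.569 -2.586
v 0.276 1.792 -0.627
v -0.225 2.281 -0.921
v 1.381 1.959 -2.547
v 0.451 2.181 -0.588
v 1.341 2.38 -2.614
v 0.41 2.602 -0.655
v 1.099 2.699 -2.765
v 0.168 2.921 -0.806
v 0.732 2.815 -2.953
v -0.199 3.037 -0.994
v 0.356 2.691 -3.117
v -0.574 2.913 -1.158
v 0.092 2.366 -3.206
v -0.839 2.588 -1.247
v 0.022 1.944 -3.191
v -0.909 2.166 -1.232
v 0.169 1.558 -3.077
v -0.762 1.78 -1.119
v 0.486 1.331 -2.901
v -0.444 1.554 -0.942
v 0.873 1.336 -2.718
v -0.057 1.558 -0.759
v 2.54 -1.411 -4.017
v 3.561 -1.688 -3.389
v 1.959 -3.312 -3.911
v 2.98 -3.589 -3.283
v 2.107 -2.895 -2.763
v 2.466 -1.72 -2.829
v 3.054 -3.28 -4.471
v 3.413 -2.105 -4.537
v 3.878 -2.843 -3.67
v 3.293 -2.605 -2.614
v 2.227 -2.395 -4.686
v 1.642 -2.157 -3.63
f 2 1 5
f 2 5 3
f 3 5 6
f 3 6 4
f 5 1 7
f 5 7 6
f 6 7 8
f 6 8 4
f 7 1 9
f 7 9 8
f 8 9 10
f 8 10 4
f 9 1 11
f 9 11 10
f 10 11 12
f 10 12 4
f 11 1 13
f 11 13 12
f 12 13 14
f 12 14 4
f 13 1 15
f 13 15 14
f 14 15 16
f 14 16 4
f 15 1 17
f 15 17 16
f 16 17 18
f 16 18 4
f 17 1 19
f 17 19 18
f 18 19 20
f 18 20 4
f 19 1 21
f 19 21 20
f 20 21 22
f 20 22 4
f 21 1 23
f 21 23 22
f 22 23 24
f 22 24 4
f 23 1 2
f 23 2 24
f 24 2 3
f 24 3 4
f 25 36 30
f 25 30 26
f 25 26 32
f 25 32 35
f 25 35 36
f 26 30 34
f 30 36 29
f 36 35 27
f 35 32 31
f 32 26 33
f 28 34 29
f 28 29 27
f 28 27 31
f 28 31 33
f 28 33 34
f 29 34 30
f 27 29 36
f 31 27 35
f 33 31 32
f 34 33 26



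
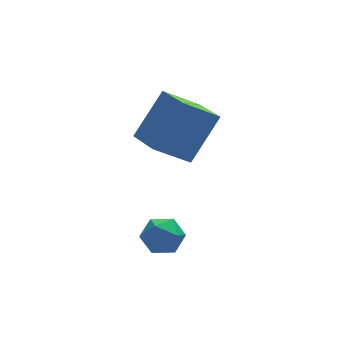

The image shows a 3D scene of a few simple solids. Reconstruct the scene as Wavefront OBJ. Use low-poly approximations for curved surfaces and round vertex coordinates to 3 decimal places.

v 0.055 1.084 3.176
v 1.261 1.596 4.778
v -0.096 2.582 2.81
v 1.11 3.095 4.412
v 1.33 0.985 2.248
v 2.536 1.498 3.85
v 1.179 2.484 1.882
v 2.385 2.996 3.484
v -1.326 -1.56 1.236
v -0.881 -1.105 0.789
v -0.319 -2.255 1.531
v 0.126 -1.8 1.084
v -0.176 -1.521 1.745
v -0.798 -1.091 1.562
v -0.402 -2.269 0.758
v -1.024 -1.839 0.575
v -0.31 -1.543 0.493
v -0.17 -1.081 1.103
v -1.03 -2.279 1.217
v -0.89 -1.817 1.827
f 2 4 1
f 5 2 1
f 1 4 3
f 3 5 1
f 2 8 4
f 6 2 5
f 6 8 2
f 4 8 3
f 7 5 3
f 3 8 7
f 7 6 5
f 8 6 7
f 9 20 14
f 9 14 10
f 9 10 16
f 9 16 19
f 9 19 20
f 10 14 18
f 14 20 13
f 20 19 11
f 19 16 15
f 16 10 17
f 12 18 13
f 12 13 11
f 12 11 15
f 12 15 17
f 12 17 18
f 13 18 14
f 11 13 20
f 15 11 19
f 17 15 16
f 18 17 10



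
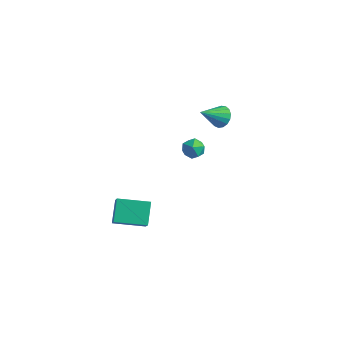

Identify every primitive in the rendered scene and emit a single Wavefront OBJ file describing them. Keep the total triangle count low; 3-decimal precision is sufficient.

v -1.395 -4.05 -2.793
v -1.976 -3.07 -1.802
v 0.089 -2.923 -3.039
v -0.491 -1.943 -2.047
v -0.429 -4.997 -1.293
v -1.009 -4.017 -0.301
v 1.056 -3.87 -1.538
v 0.475 -2.89 -0.547
v 1.469 -0.392 2.877
v 2.191 -0.44 3.011
v 1.249 -1.1 3.809
v 1.971 -1.148 3.943
v 1.618 -0.511 4.052
v 1.754 -0.074 3.476
v 1.686 -1.466 3.344
v 1.822 -1.029 2.768
v 2.325 -1.104 3.299
v 2.283 -0.514 3.737
v 1.157 -1.026 3.083
v 1.115 -0.436 3.521
v 0.085 3.808 2.001
v 0.799 3.719 2.247
v -0.425 2.532 3.019
v 0.656 3.961 2.479
v 0.383 4.167 2.601
v 0.041 4.292 2.585
v -0.29 4.305 2.436
v -0.536 4.205 2.187
v -0.639 4.013 1.895
v -0.576 3.775 1.628
v -0.362 3.544 1.446
v -0.046 3.373 1.391
v 0.301 3.302 1.476
v 0.598 3.347 1.681
v 0.778 3.497 1.959
f 2 4 1
f 5 2 1
f 1 4 3
f 3 5 1
f 2 8 4
f 6 2 5
f 6 8 2
f 4 8 3
f 7 5 3
f 3 8 7
f 7 6 5
f 8 6 7
f 9 20 14
f 9 14 10
f 9 10 16
f 9 16 19
f 9 19 20
f 10 14 18
f 14 20 13
f 20 19 11
f 19 16 15
f 16 10 17
f 12 18 13
f 12 13 11
f 12 11 15
f 12 15 17
f 12 17 18
f 13 18 14
f 11 13 20
f 15 11 19
f 17 15 16
f 18 17 10
f 22 21 24
f 22 24 23
f 24 21 25
f 24 25 23
f 25 21 26
f 25 26 23
f 26 21 27
f 26 27 23
f 27 21 28
f 27 28 23
f 28 21 29
f 28 29 23
f 29 21 30
f 29 30 23
f 30 21 31
f 30 31 23
f 31 21 32
f 31 32 23
f 32 21 33
f 32 33 23
f 33 21 34
f 33 34 23
f 34 21 35
f 34 35 23
f 35 21 22
f 35 22 23



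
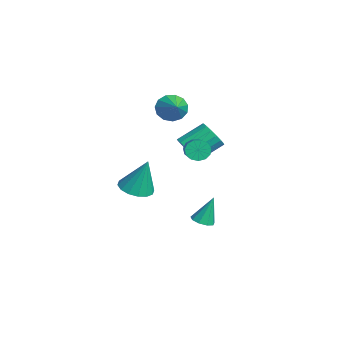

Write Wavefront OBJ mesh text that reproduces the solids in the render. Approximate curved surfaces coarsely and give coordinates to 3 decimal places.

v 0.964 -2.547 -1.078
v 1.746 -3.087 -1.057
v 1.296 -1.993 0.858
v 1.9 -2.646 -1.209
v 1.804 -2.178 -1.327
v 1.483 -1.809 -1.377
v 1.023 -1.638 -1.348
v 0.547 -1.71 -1.246
v 0.183 -2.007 -1.099
v 0.029 -2.448 -0.946
v 0.125 -2.916 -0.829
v 0.446 -3.285 -0.778
v 0.906 -3.456 -0.808
v 1.382 -3.383 -0.91
v -2.72 0.943 -0.615
v -1.876 0.882 -0.338
v -2.076 2.315 0.591
v -2.92 2.377 0.315
v -1.85 1.116 -0.693
v -2.05 2.549 0.236
v -2.024 1.31 -1.03
v -2.224 2.743 -0.101
v -2.356 1.42 -1.272
v -2.556 2.854 -0.343
v -2.773 1.422 -1.364
v -2.972 2.855 -0.434
v -3.177 1.313 -1.283
v -3.377 2.747 -0.354
v -3.476 1.12 -1.05
v -3.676 2.553 -0.12
v -3.602 0.886 -0.717
v -3.802 2.32 0.213
v -3.526 0.666 -0.36
v -3.726 2.099 0.569
v -3.266 0.509 -0.062
v -3.466 1.942 0.867
v -2.88 0.451 0.109
v -3.08 1.885 1.039
v -2.458 0.507 0.115
v -2.658 1.94 1.045
v -2.096 0.662 -0.046
v -2.296 2.095 0.883
v 2.014 0.25 1.798
v 2.296 0.559 1.313
v 3.907 0.259 2.058
v 3.626 -0.05 2.542
v 2.226 0.807 1.565
v 3.837 0.507 2.31
v 2.089 0.879 1.891
v 3.7 0.579 2.635
v 1.928 0.751 2.187
v 3.539 0.451 2.931
v 1.795 0.463 2.36
v 3.406 0.163 3.104
v 1.731 0.108 2.354
v 3.342 -0.192 3.098
v 1.758 -0.202 2.172
v 3.369 -0.502 2.916
v 1.866 -0.368 1.871
v 3.477 -0.668 2.615
v 2.021 -0.339 1.546
v 3.632 -0.639 2.291
v 2.174 -0.122 1.302
v 3.785 -0.422 2.047
v 2.277 0.213 1.215
v 3.888 -0.087 1.96
v -1.488 -0.176 3.11
v -1.155 0.269 2.454
v -0.152 -0.204 3.77
v -1.307 0.596 2.778
v -1.517 0.678 3.206
v -1.718 0.489 3.605
v -1.845 0.089 3.846
v -1.86 -0.395 3.854
v -1.756 -0.81 3.626
v -1.567 -1.023 3.234
v -1.353 -0.967 2.803
v -1.182 -0.66 2.469
v -1.108 -0.199 2.339
v 0.189 1.043 -4.301
v 0.734 0.716 -4.165
v 0.151 1.637 -2.719
v 0.834 1.122 -4.315
v 0.633 1.491 -4.459
v 0.223 1.651 -4.528
v -0.202 1.526 -4.492
v -0.444 1.175 -4.366
v -0.39 0.762 -4.209
v -0.065 0.481 -4.096
v 0.379 0.462 -4.078
f 2 1 4
f 2 4 3
f 4 1 5
f 4 5 3
f 5 1 6
f 5 6 3
f 6 1 7
f 6 7 3
f 7 1 8
f 7 8 3
f 8 1 9
f 8 9 3
f 9 1 10
f 9 10 3
f 10 1 11
f 10 11 3
f 11 1 12
f 11 12 3
f 12 1 13
f 12 13 3
f 13 1 14
f 13 14 3
f 14 1 2
f 14 2 3
f 16 15 19
f 16 19 17
f 17 19 20
f 17 20 18
f 19 15 21
f 19 21 20
f 20 21 22
f 20 22 18
f 21 15 23
f 21 23 22
f 22 23 24
f 22 24 18
f 23 15 25
f 23 25 24
f 24 25 26
f 24 26 18
f 25 15 27
f 25 27 26
f 26 27 28
f 26 28 18
f 27 15 29
f 27 29 28
f 28 29 30
f 28 30 18
f 29 15 31
f 29 31 30
f 30 31 32
f 30 32 18
f 31 15 33
f 31 33 32
f 32 33 34
f 32 34 18
f 33 15 35
f 33 35 34
f 34 35 36
f 34 36 18
f 35 15 37
f 35 37 36
f 36 37 38
f 36 38 18
f 37 15 39
f 37 39 38
f 38 39 40
f 38 40 18
f 39 15 41
f 39 41 40
f 40 41 42
f 40 42 18
f 41 15 16
f 41 16 42
f 42 16 17
f 42 17 18
f 44 43 47
f 44 47 45
f 45 47 48
f 45 48 46
f 47 43 49
f 47 49 48
f 48 49 50
f 48 50 46
f 49 43 51
f 49 51 50
f 50 51 52
f 50 52 46
f 51 43 53
f 51 53 52
f 52 53 54
f 52 54 46
f 53 43 55
f 53 55 54
f 54 55 56
f 54 56 46
f 55 43 57
f 55 57 56
f 56 57 58
f 56 58 46
f 57 43 59
f 57 59 58
f 58 59 60
f 58 60 46
f 59 43 61
f 59 61 60
f 60 61 62
f 60 62 46
f 61 43 63
f 61 63 62
f 62 63 64
f 62 64 46
f 63 43 65
f 63 65 64
f 64 65 66
f 64 66 46
f 65 43 44
f 65 44 66
f 66 44 45
f 66 45 46
f 68 67 70
f 68 70 69
f 70 67 71
f 70 71 69
f 71 67 72
f 71 72 69
f 72 67 73
f 72 73 69
f 73 67 74
f 73 74 69
f 74 67 75
f 74 75 69
f 75 67 76
f 75 76 69
f 76 67 77
f 76 77 69
f 77 67 78
f 77 78 69
f 78 67 79
f 78 79 69
f 79 67 68
f 79 68 69
f 81 80 83
f 81 83 82
f 83 80 84
f 83 84 82
f 84 80 85
f 84 85 82
f 85 80 86
f 85 86 82
f 86 80 87
f 86 87 82
f 87 80 88
f 87 88 82
f 88 80 89
f 88 89 82
f 89 80 90
f 89 90 82
f 90 80 81
f 90 81 82



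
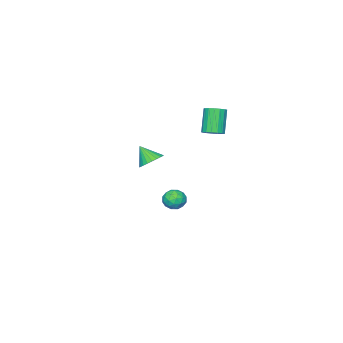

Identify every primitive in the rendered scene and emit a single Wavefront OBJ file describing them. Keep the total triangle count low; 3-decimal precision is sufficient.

v -0.702 1.134 3.056
v -0.306 0.645 3.097
v -0.983 0.217 4.506
v -1.378 0.706 4.464
v -0.159 0.869 3.236
v -0.836 0.441 4.644
v -0.136 1.153 3.333
v -0.813 0.726 4.742
v -0.243 1.433 3.367
v -0.92 1.006 4.775
v -0.455 1.645 3.33
v -1.131 1.217 4.738
v -0.723 1.739 3.229
v -1.4 1.312 4.638
v -0.986 1.695 3.089
v -1.663 1.267 4.498
v -1.184 1.522 2.942
v -1.861 1.095 4.35
v -1.272 1.26 2.82
v -1.949 0.833 4.229
v -1.229 0.97 2.753
v -1.906 0.542 4.161
v -1.065 0.716 2.755
v -1.742 0.289 4.163
v -0.818 0.559 2.825
v -1.495 0.132 4.234
v -0.544 0.533 2.949
v -1.221 0.106 4.358
v -1.972 -2.085 -3.147
v -1.569 -1.581 -3.501
v -1.231 -2.939 -3.519
v -0.828 -2.435 -3.873
v -0.838 -2.447 -3.137
v -1.296 -1.919 -2.907
v -1.504 -2.601 -4.113
v -1.962 -2.073 -3.883
v -1.28 -1.9 -4.098
v -0.868 -1.805 -3.495
v -1.932 -2.715 -3.525
v -1.52 -2.62 -2.922
v -1.836 -1.758 -3.292
v -0.964 -2.762 -3.728
v -0.97 -2.769 -3.296
v -0.733 -2.473 -3.504
v -1.675 -1.957 -2.942
v -1.439 -1.661 -3.151
v -1.009 -2.17 -2.937
v -1.361 -2.859 -3.869
v -1.125 -2.563 -4.078
v -2.067 -2.047 -3.516
v -1.83 -1.751 -3.724
v -1.791 -2.35 -4.083
v -1.429 -1.649 -3.85
v -0.993 -2.151 -4.069
v -1.39 -2.249 -4.21
v -1.66 -1.938 -4.075
v -1.187 -1.593 -3.496
v -0.751 -2.096 -3.715
v -0.757 -2.103 -3.282
v -1.026 -1.792 -3.147
v -1.017 -1.781 -3.847
v -2.049 -2.424 -3.305
v -1.613 -2.927 -3.524
v -1.774 -2.728 -3.873
v -2.043 -2.417 -3.738
v -1.807 -2.369 -2.951
v -1.371 -2.871 -3.17
v -1.14 -2.582 -2.945
v -1.41 -2.271 -2.81
v -1.783 -2.739 -3.173
v 1.928 -0.877 1.222
v 2.524 -1.207 0.884
v 2.012 -1.663 2.138
v 2.658 -1 1.049
v 2.681 -0.775 1.241
v 2.59 -0.565 1.429
v 2.397 -0.403 1.586
v 2.134 -0.313 1.687
v 1.839 -0.308 1.718
v 1.557 -0.391 1.673
v 1.333 -0.547 1.559
v 1.198 -0.754 1.394
v 1.175 -0.979 1.203
v 1.267 -1.189 1.015
v 1.459 -1.351 0.858
v 1.723 -1.442 0.756
v 2.018 -1.446 0.726
v 2.299 -1.364 0.771
f 2 1 5
f 2 5 3
f 3 5 6
f 3 6 4
f 5 1 7
f 5 7 6
f 6 7 8
f 6 8 4
f 7 1 9
f 7 9 8
f 8 9 10
f 8 10 4
f 9 1 11
f 9 11 10
f 10 11 12
f 10 12 4
f 11 1 13
f 11 13 12
f 12 13 14
f 12 14 4
f 13 1 15
f 13 15 14
f 14 15 16
f 14 16 4
f 15 1 17
f 15 17 16
f 16 17 18
f 16 18 4
f 17 1 19
f 17 19 18
f 18 19 20
f 18 20 4
f 19 1 21
f 19 21 20
f 20 21 22
f 20 22 4
f 21 1 23
f 21 23 22
f 22 23 24
f 22 24 4
f 23 1 25
f 23 25 24
f 24 25 26
f 24 26 4
f 25 1 27
f 25 27 26
f 26 27 28
f 26 28 4
f 27 1 2
f 27 2 28
f 28 2 3
f 28 3 4
f 29 66 45
f 66 40 69
f 45 69 34
f 66 69 45
f 29 45 41
f 45 34 46
f 41 46 30
f 45 46 41
f 29 41 50
f 41 30 51
f 50 51 36
f 41 51 50
f 29 50 62
f 50 36 65
f 62 65 39
f 50 65 62
f 29 62 66
f 62 39 70
f 66 70 40
f 62 70 66
f 30 46 57
f 46 34 60
f 57 60 38
f 46 60 57
f 34 69 47
f 69 40 68
f 47 68 33
f 69 68 47
f 40 70 67
f 70 39 63
f 67 63 31
f 70 63 67
f 39 65 64
f 65 36 52
f 64 52 35
f 65 52 64
f 36 51 56
f 51 30 53
f 56 53 37
f 51 53 56
f 32 58 44
f 58 38 59
f 44 59 33
f 58 59 44
f 32 44 42
f 44 33 43
f 42 43 31
f 44 43 42
f 32 42 49
f 42 31 48
f 49 48 35
f 42 48 49
f 32 49 54
f 49 35 55
f 54 55 37
f 49 55 54
f 32 54 58
f 54 37 61
f 58 61 38
f 54 61 58
f 33 59 47
f 59 38 60
f 47 60 34
f 59 60 47
f 31 43 67
f 43 33 68
f 67 68 40
f 43 68 67
f 35 48 64
f 48 31 63
f 64 63 39
f 48 63 64
f 37 55 56
f 55 35 52
f 56 52 36
f 55 52 56
f 38 61 57
f 61 37 53
f 57 53 30
f 61 53 57
f 72 71 74
f 72 74 73
f 74 71 75
f 74 75 73
f 75 71 76
f 75 76 73
f 76 71 77
f 76 77 73
f 77 71 78
f 77 78 73
f 78 71 79
f 78 79 73
f 79 71 80
f 79 80 73
f 80 71 81
f 80 81 73
f 81 71 82
f 81 82 73
f 82 71 83
f 82 83 73
f 83 71 84
f 83 84 73
f 84 71 85
f 84 85 73
f 85 71 86
f 85 86 73
f 86 71 87
f 86 87 73
f 87 71 88
f 87 88 73
f 88 71 72
f 88 72 73



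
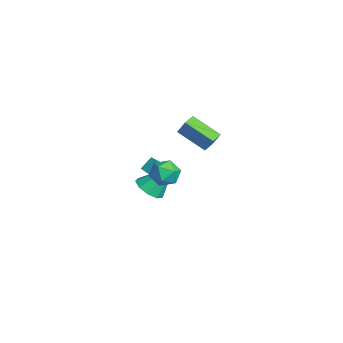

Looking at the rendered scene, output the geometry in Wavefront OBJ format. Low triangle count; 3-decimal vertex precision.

v 1.561 -2.681 -0.071
v 2.044 -2.041 -0.616
v 1.699 -1.319 1.651
v 1.392 -1.926 -0.655
v 0.819 -2.164 -0.421
v 0.593 -2.644 -0.023
v 0.82 -3.142 0.353
v 1.394 -3.424 0.53
v 2.046 -3.359 0.426
v 2.471 -2.976 0.09
v 2.47 -2.456 -0.322
v -1.395 -0.422 2.44
v -0.795 -0.113 3.504
v -1.937 0.15 2.579
v -1.337 0.459 3.643
v -0.263 0.901 1.417
v 0.337 1.21 2.481
v -0.805 1.473 1.556
v -0.205 1.782 2.62
v -4.403 -1.355 -2.684
v -4.191 -1.943 -2.065
v -4.636 -0.684 -1.966
v -4.423 -1.271 -1.347
v -3.197 -0.929 -2.693
v -2.984 -1.516 -2.074
v -3.429 -0.257 -1.975
v -3.217 -0.845 -1.356
v 3.58 -1.892 1.808
v 4.491 -1.862 2.063
v 3.269 -2.778 3.017
v 4.18 -2.748 3.272
v 3.646 -1.97 3.335
v 3.838 -1.422 2.588
v 3.922 -3.218 2.492
v 4.114 -2.67 1.745
v 4.702 -2.682 2.486
v 4.532 -1.911 3.007
v 3.228 -2.729 2.073
v 3.058 -1.958 2.594
f 2 1 4
f 2 4 3
f 4 1 5
f 4 5 3
f 5 1 6
f 5 6 3
f 6 1 7
f 6 7 3
f 7 1 8
f 7 8 3
f 8 1 9
f 8 9 3
f 9 1 10
f 9 10 3
f 10 1 11
f 10 11 3
f 11 1 2
f 11 2 3
f 13 15 12
f 16 13 12
f 12 15 14
f 14 16 12
f 13 19 15
f 17 13 16
f 17 19 13
f 15 19 14
f 18 16 14
f 14 19 18
f 18 17 16
f 19 17 18
f 21 23 20
f 24 21 20
f 20 23 22
f 22 24 20
f 21 27 23
f 25 21 24
f 25 27 21
f 23 27 22
f 26 24 22
f 22 27 26
f 26 25 24
f 27 25 26
f 28 39 33
f 28 33 29
f 28 29 35
f 28 35 38
f 28 38 39
f 29 33 37
f 33 39 32
f 39 38 30
f 38 35 34
f 35 29 36
f 31 37 32
f 31 32 30
f 31 30 34
f 31 34 36
f 31 36 37
f 32 37 33
f 30 32 39
f 34 30 38
f 36 34 35
f 37 36 29



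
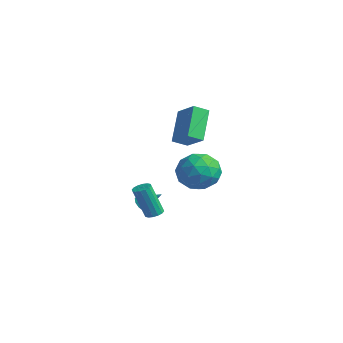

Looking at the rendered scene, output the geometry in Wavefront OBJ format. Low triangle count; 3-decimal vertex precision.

v 0.44 -0.832 -3.965
v 0.832 -1.173 -3.98
v 0.452 -1.689 -2.17
v 0.06 -1.348 -2.155
v 0.942 -0.944 -3.892
v 0.563 -1.46 -2.082
v 0.918 -0.685 -3.823
v 0.538 -1.201 -2.013
v 0.765 -0.465 -3.792
v 0.386 -0.981 -1.982
v 0.526 -0.344 -3.808
v 0.146 -0.86 -1.998
v 0.263 -0.353 -3.866
v -0.117 -0.869 -2.056
v 0.048 -0.491 -3.95
v -0.332 -1.007 -2.14
v -0.063 -0.72 -4.038
v -0.442 -1.236 -2.228
v -0.038 -0.979 -4.107
v -0.418 -1.495 -2.297
v 0.114 -1.199 -4.138
v -0.265 -1.715 -2.328
v 0.354 -1.32 -4.122
v -0.026 -1.836 -2.312
v 0.617 -1.311 -4.064
v 0.237 -1.827 -2.254
v 3.798 0.616 0.271
v 4.768 -0.005 -0.062
v 2.792 -1.035 0.422
v 3.762 -1.656 0.089
v 3.737 -1.109 1.155
v 4.359 -0.088 1.062
v 3.201 -0.952 -0.702
v 3.823 0.069 -0.795
v 4.399 -0.974 -0.663
v 4.73 -1.071 0.485
v 2.83 0.031 -0.125
v 3.161 -0.066 1.023
v 4.372 0.45 0.091
v 3.188 -1.49 0.269
v 3.174 -1.169 0.895
v 3.744 -1.534 0.7
v 4.131 0.402 0.752
v 4.701 0.036 0.556
v 4.095 -0.612 1.272
v 2.859 -1.076 -0.196
v 3.429 -1.442 -0.392
v 3.816 0.494 -0.34
v 4.386 0.129 -0.535
v 3.465 -0.428 -0.912
v 4.724 -0.484 -0.457
v 4.133 -1.455 -0.369
v 3.803 -1.041 -0.834
v 4.169 -0.441 -0.889
v 4.919 -0.542 0.217
v 4.328 -1.512 0.306
v 4.313 -1.19 0.933
v 4.679 -0.59 0.878
v 4.702 -1.111 -0.136
v 3.232 0.472 0.054
v 2.641 -0.498 0.143
v 2.881 -0.45 -0.518
v 3.247 0.15 -0.573
v 3.427 0.415 0.729
v 2.836 -0.556 0.817
v 3.391 -0.599 1.249
v 3.757 0.001 1.194
v 2.858 0.071 0.496
v 1.89 0.164 1.081
v 1.666 -0.617 1.491
v 0.933 1.204 2.537
v 0.708 0.423 2.948
v 3.152 0.217 1.872
v 2.927 -0.564 2.283
v 2.194 1.257 3.329
v 1.97 0.476 3.739
v -1.39 -0.404 -4.143
v -1.126 -0.237 -4.558
v -0.57 0.304 -3.337
v -1.392 -0.013 -4.485
v -1.657 0.028 -4.251
v -1.797 -0.133 -3.967
v -1.746 -0.422 -3.765
v -1.529 -0.702 -3.74
v -1.246 -0.843 -3.903
v -1.03 -0.779 -4.179
v -0.983 -0.539 -4.438
f 2 1 5
f 2 5 3
f 3 5 6
f 3 6 4
f 5 1 7
f 5 7 6
f 6 7 8
f 6 8 4
f 7 1 9
f 7 9 8
f 8 9 10
f 8 10 4
f 9 1 11
f 9 11 10
f 10 11 12
f 10 12 4
f 11 1 13
f 11 13 12
f 12 13 14
f 12 14 4
f 13 1 15
f 13 15 14
f 14 15 16
f 14 16 4
f 15 1 17
f 15 17 16
f 16 17 18
f 16 18 4
f 17 1 19
f 17 19 18
f 18 19 20
f 18 20 4
f 19 1 21
f 19 21 20
f 20 21 22
f 20 22 4
f 21 1 23
f 21 23 22
f 22 23 24
f 22 24 4
f 23 1 25
f 23 25 24
f 24 25 26
f 24 26 4
f 25 1 2
f 25 2 26
f 26 2 3
f 26 3 4
f 27 64 43
f 64 38 67
f 43 67 32
f 64 67 43
f 27 43 39
f 43 32 44
f 39 44 28
f 43 44 39
f 27 39 48
f 39 28 49
f 48 49 34
f 39 49 48
f 27 48 60
f 48 34 63
f 60 63 37
f 48 63 60
f 27 60 64
f 60 37 68
f 64 68 38
f 60 68 64
f 28 44 55
f 44 32 58
f 55 58 36
f 44 58 55
f 32 67 45
f 67 38 66
f 45 66 31
f 67 66 45
f 38 68 65
f 68 37 61
f 65 61 29
f 68 61 65
f 37 63 62
f 63 34 50
f 62 50 33
f 63 50 62
f 34 49 54
f 49 28 51
f 54 51 35
f 49 51 54
f 30 56 42
f 56 36 57
f 42 57 31
f 56 57 42
f 30 42 40
f 42 31 41
f 40 41 29
f 42 41 40
f 30 40 47
f 40 29 46
f 47 46 33
f 40 46 47
f 30 47 52
f 47 33 53
f 52 53 35
f 47 53 52
f 30 52 56
f 52 35 59
f 56 59 36
f 52 59 56
f 31 57 45
f 57 36 58
f 45 58 32
f 57 58 45
f 29 41 65
f 41 31 66
f 65 66 38
f 41 66 65
f 33 46 62
f 46 29 61
f 62 61 37
f 46 61 62
f 35 53 54
f 53 33 50
f 54 50 34
f 53 50 54
f 36 59 55
f 59 35 51
f 55 51 28
f 59 51 55
f 70 72 69
f 73 70 69
f 69 72 71
f 71 73 69
f 70 76 72
f 74 70 73
f 74 76 70
f 72 76 71
f 75 73 71
f 71 76 75
f 75 74 73
f 76 74 75
f 78 77 80
f 78 80 79
f 80 77 81
f 80 81 79
f 81 77 82
f 81 82 79
f 82 77 83
f 82 83 79
f 83 77 84
f 83 84 79
f 84 77 85
f 84 85 79
f 85 77 86
f 85 86 79
f 86 77 87
f 86 87 79
f 87 77 78
f 87 78 79

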